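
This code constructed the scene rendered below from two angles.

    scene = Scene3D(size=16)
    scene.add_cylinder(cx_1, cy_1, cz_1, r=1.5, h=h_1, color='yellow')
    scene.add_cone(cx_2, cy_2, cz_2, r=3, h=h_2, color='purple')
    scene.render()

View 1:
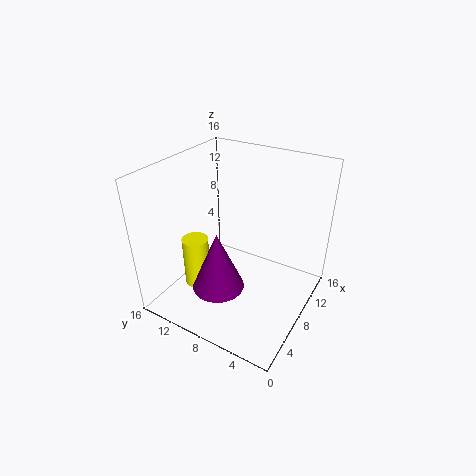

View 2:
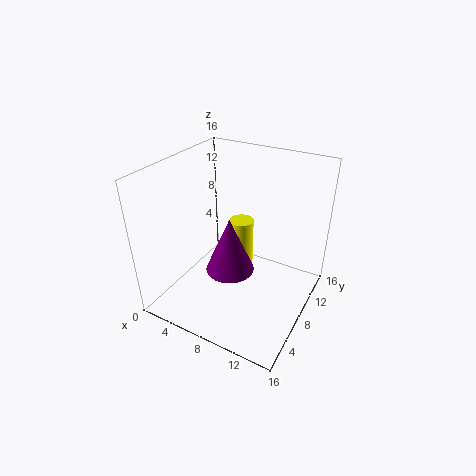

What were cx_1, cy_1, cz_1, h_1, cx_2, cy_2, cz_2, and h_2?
cx_1 = 6; cy_1 = 12.5; cz_1 = 1.5; h_1 = 6; cx_2 = 6; cy_2 = 9.5; cz_2 = 2; h_2 = 7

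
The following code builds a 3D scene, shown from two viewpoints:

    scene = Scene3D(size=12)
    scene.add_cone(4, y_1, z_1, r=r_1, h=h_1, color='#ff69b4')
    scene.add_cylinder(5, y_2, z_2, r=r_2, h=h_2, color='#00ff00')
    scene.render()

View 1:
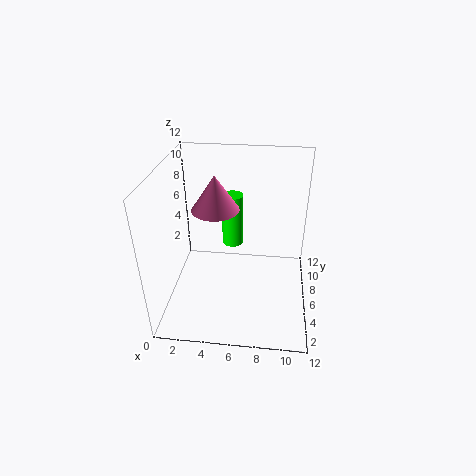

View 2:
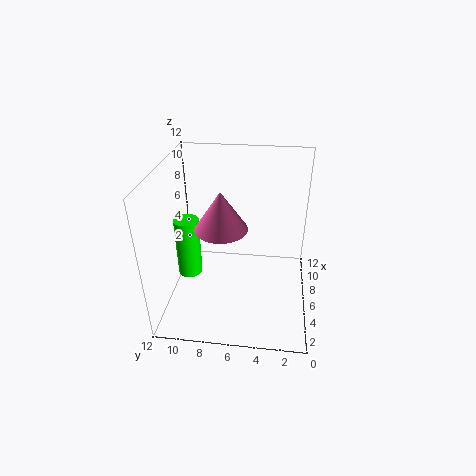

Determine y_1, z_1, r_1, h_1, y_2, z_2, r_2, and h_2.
y_1 = 7, z_1 = 8, r_1 = 2, h_1 = 3, y_2 = 10, z_2 = 3, r_2 = 1, h_2 = 5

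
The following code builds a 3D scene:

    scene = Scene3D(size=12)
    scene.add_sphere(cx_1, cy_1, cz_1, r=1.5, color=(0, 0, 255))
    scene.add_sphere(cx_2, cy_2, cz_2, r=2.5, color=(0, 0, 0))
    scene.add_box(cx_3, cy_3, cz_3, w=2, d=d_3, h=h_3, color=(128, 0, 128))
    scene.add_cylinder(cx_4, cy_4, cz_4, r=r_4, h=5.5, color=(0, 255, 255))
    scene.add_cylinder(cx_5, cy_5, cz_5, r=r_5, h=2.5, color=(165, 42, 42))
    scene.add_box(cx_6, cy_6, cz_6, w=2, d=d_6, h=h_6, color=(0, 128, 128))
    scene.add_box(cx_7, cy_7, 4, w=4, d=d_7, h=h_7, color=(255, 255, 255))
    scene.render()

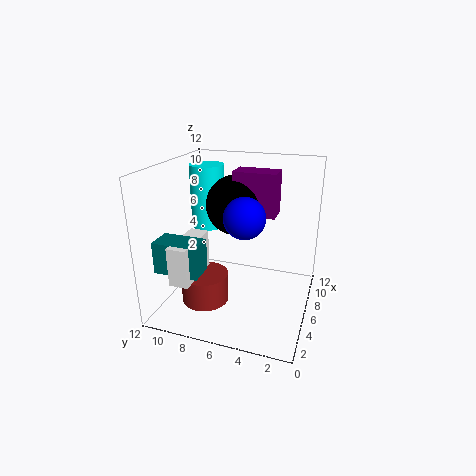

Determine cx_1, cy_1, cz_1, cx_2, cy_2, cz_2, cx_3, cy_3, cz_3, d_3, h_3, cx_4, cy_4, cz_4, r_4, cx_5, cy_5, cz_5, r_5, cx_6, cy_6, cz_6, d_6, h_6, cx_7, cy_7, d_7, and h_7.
cx_1 = 3
cy_1 = 4.5
cz_1 = 9
cx_2 = 7
cy_2 = 6.5
cz_2 = 8.5
cx_3 = 6
cy_3 = 3
cz_3 = 8
d_3 = 3.5
h_3 = 3.5
cx_4 = 8
cy_4 = 9.5
cz_4 = 6
r_4 = 1.5
cx_5 = 4.5
cy_5 = 8.5
cz_5 = 0.5
r_5 = 2
cx_6 = 1
cy_6 = 7.5
cz_6 = 4.5
d_6 = 3.5
h_6 = 2.5
cx_7 = 0.5
cy_7 = 8
d_7 = 1.5
h_7 = 3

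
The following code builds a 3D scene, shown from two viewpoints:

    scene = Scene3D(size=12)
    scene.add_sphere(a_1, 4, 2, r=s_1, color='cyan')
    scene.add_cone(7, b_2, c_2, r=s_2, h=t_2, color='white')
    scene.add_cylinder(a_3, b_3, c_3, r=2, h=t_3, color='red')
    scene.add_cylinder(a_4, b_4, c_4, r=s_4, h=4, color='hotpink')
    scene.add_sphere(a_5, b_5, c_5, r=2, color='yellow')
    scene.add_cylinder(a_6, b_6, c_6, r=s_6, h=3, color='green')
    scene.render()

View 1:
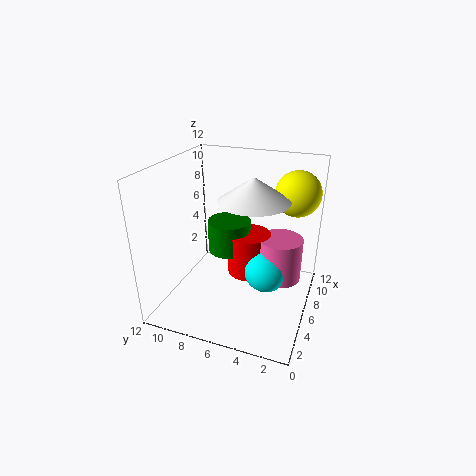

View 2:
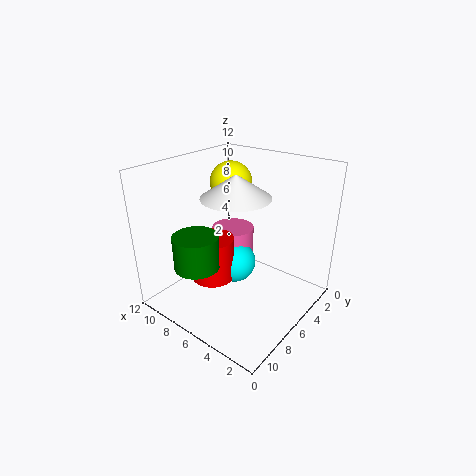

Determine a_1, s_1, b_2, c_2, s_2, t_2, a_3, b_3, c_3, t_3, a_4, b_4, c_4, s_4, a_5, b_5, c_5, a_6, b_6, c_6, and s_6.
a_1 = 8, s_1 = 2, b_2 = 5, c_2 = 9, s_2 = 3, t_2 = 2, a_3 = 9, b_3 = 6, c_3 = 1, t_3 = 4, a_4 = 9, b_4 = 3, c_4 = 1, s_4 = 2, a_5 = 10, b_5 = 2, c_5 = 9, a_6 = 9, b_6 = 8, c_6 = 3, s_6 = 2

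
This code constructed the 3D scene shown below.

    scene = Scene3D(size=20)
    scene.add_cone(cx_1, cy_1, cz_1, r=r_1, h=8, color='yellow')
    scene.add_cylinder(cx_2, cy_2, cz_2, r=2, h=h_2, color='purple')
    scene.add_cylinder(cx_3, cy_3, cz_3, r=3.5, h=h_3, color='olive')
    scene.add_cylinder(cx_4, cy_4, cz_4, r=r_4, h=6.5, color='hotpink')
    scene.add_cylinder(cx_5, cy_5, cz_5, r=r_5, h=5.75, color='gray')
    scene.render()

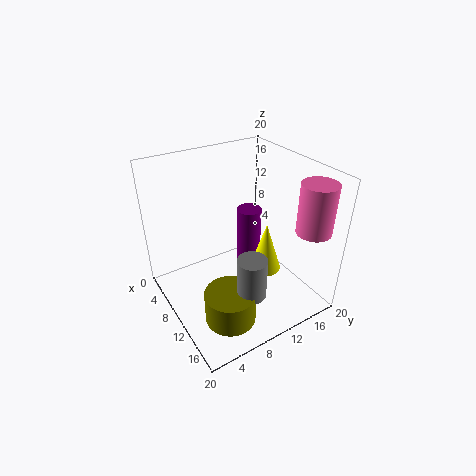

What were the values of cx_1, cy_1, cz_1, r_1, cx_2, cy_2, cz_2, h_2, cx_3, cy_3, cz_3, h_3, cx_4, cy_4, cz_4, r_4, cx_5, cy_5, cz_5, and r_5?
cx_1 = 8.75, cy_1 = 16, cz_1 = 1.5, r_1 = 2.5, cx_2 = 4.25, cy_2 = 15.75, cz_2 = 0.25, h_2 = 10, cx_3 = 14, cy_3 = 6.25, cz_3 = 0.25, h_3 = 4.5, cx_4 = 17.75, cy_4 = 16.25, cz_4 = 13, r_4 = 2.25, cx_5 = 15, cy_5 = 9, cz_5 = 4, r_5 = 2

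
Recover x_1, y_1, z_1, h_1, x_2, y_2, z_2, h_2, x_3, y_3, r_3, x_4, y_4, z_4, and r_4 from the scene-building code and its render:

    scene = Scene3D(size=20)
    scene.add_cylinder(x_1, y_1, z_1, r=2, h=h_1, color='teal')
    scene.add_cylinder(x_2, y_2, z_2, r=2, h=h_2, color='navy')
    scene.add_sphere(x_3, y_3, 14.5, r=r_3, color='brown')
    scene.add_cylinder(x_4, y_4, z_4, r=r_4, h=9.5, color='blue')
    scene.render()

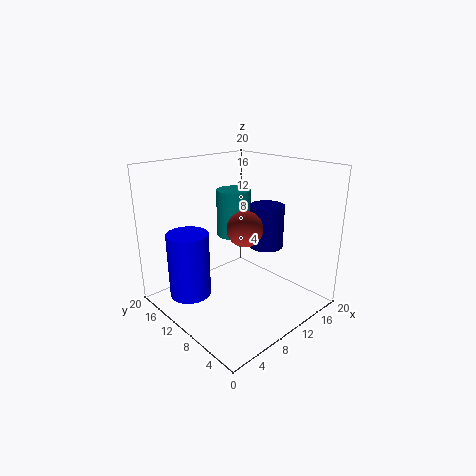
x_1 = 6.5
y_1 = 7
z_1 = 12.5
h_1 = 5.5
x_2 = 8.5
y_2 = 3.5
z_2 = 11.5
h_2 = 5
x_3 = 5
y_3 = 3.5
r_3 = 2
x_4 = 5
y_4 = 15
z_4 = 1
r_4 = 3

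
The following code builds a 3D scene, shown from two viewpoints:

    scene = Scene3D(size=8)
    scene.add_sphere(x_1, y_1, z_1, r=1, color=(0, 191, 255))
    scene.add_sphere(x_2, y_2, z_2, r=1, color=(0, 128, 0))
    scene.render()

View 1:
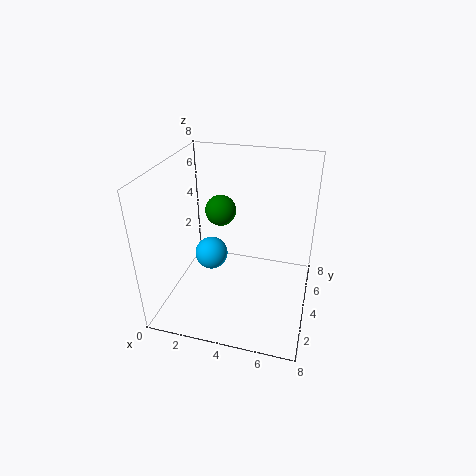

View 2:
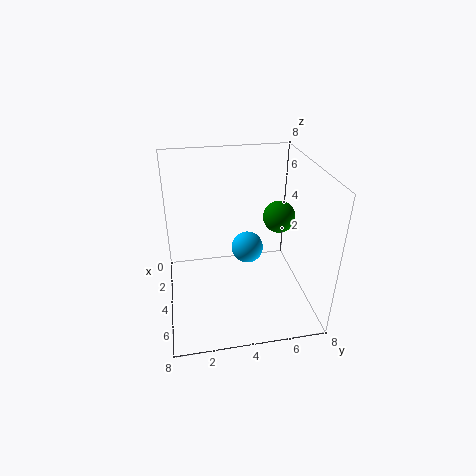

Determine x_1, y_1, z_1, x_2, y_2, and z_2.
x_1 = 2
y_1 = 5
z_1 = 2
x_2 = 2
y_2 = 7
z_2 = 4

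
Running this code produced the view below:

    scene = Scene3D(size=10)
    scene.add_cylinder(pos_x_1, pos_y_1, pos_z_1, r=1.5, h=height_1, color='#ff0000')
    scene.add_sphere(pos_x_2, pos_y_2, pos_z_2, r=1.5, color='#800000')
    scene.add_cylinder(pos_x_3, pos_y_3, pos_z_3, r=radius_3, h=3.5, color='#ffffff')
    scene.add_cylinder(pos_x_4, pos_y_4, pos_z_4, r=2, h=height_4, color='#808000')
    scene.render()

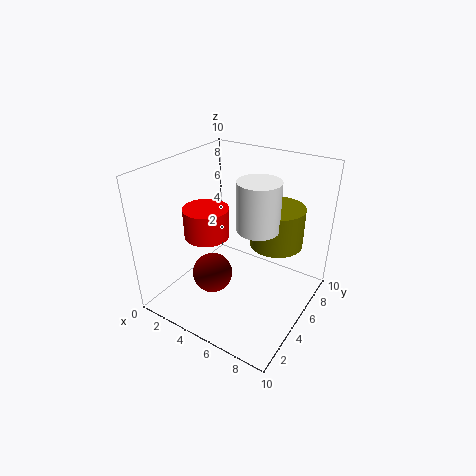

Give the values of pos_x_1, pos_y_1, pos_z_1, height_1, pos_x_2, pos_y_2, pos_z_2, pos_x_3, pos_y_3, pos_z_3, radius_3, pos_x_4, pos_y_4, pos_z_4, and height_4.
pos_x_1 = 3.5, pos_y_1 = 3.5, pos_z_1 = 5.5, height_1 = 2, pos_x_2 = 3, pos_y_2 = 4.5, pos_z_2 = 1.5, pos_x_3 = 6, pos_y_3 = 6, pos_z_3 = 5.5, radius_3 = 1.5, pos_x_4 = 6.5, pos_y_4 = 8, pos_z_4 = 3.5, height_4 = 3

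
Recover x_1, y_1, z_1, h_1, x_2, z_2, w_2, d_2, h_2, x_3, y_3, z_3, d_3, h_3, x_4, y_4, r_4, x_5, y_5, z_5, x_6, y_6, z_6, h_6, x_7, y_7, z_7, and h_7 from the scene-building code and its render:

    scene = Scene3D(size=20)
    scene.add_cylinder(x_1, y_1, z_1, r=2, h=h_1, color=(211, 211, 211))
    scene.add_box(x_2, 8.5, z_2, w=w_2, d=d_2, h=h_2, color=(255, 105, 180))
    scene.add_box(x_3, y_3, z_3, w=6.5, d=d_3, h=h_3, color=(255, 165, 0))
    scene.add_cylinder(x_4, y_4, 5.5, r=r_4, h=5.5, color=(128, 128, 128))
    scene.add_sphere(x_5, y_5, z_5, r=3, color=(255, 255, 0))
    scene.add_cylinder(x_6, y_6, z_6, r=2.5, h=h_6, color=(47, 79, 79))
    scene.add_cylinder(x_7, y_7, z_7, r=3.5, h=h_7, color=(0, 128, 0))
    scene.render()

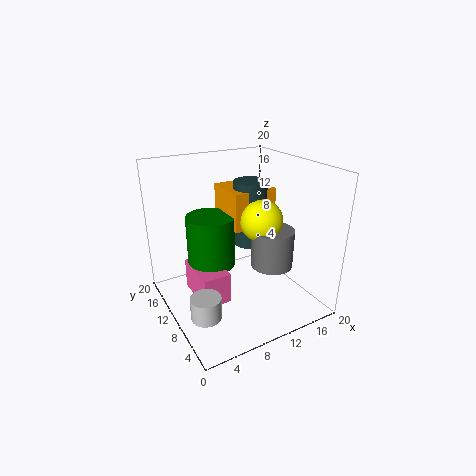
x_1 = 3; y_1 = 6; z_1 = 2; h_1 = 3; x_2 = 4; z_2 = 1; w_2 = 4; d_2 = 7; h_2 = 4.5; x_3 = 10; y_3 = 10.5; z_3 = 10.5; d_3 = 6.5; h_3 = 5.5; x_4 = 14.5; y_4 = 8; r_4 = 3; x_5 = 13.5; y_5 = 9.5; z_5 = 12; x_6 = 13.5; y_6 = 12.5; z_6 = 7.5; h_6 = 9.5; x_7 = 7.5; y_7 = 13.5; z_7 = 5; h_7 = 7.5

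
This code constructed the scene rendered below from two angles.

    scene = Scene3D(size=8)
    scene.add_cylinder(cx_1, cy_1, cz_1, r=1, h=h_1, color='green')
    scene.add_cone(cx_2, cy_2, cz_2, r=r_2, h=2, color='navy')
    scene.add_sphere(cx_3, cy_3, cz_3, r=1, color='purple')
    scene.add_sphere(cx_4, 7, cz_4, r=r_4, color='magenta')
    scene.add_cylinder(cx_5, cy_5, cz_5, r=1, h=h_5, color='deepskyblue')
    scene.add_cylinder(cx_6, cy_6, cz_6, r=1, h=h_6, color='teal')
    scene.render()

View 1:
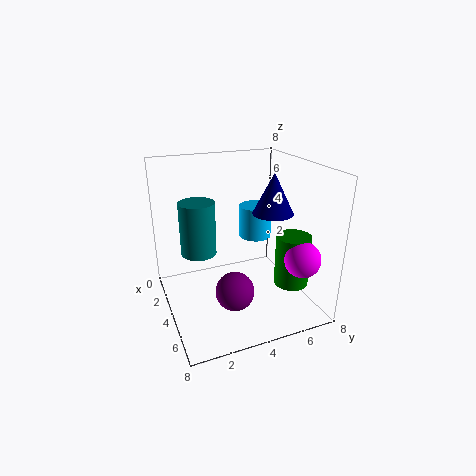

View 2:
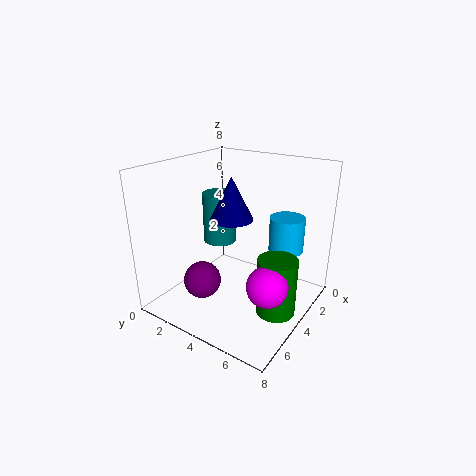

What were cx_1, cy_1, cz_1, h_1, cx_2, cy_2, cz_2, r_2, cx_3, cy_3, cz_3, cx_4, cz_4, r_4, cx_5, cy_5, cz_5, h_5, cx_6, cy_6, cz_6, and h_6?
cx_1 = 5
cy_1 = 7
cz_1 = 1
h_1 = 3
cx_2 = 6
cy_2 = 5
cz_2 = 6
r_2 = 1
cx_3 = 6
cy_3 = 3
cz_3 = 2
cx_4 = 6
cz_4 = 3
r_4 = 1
cx_5 = 2
cy_5 = 6
cz_5 = 3
h_5 = 2
cx_6 = 3
cy_6 = 2
cz_6 = 3
h_6 = 3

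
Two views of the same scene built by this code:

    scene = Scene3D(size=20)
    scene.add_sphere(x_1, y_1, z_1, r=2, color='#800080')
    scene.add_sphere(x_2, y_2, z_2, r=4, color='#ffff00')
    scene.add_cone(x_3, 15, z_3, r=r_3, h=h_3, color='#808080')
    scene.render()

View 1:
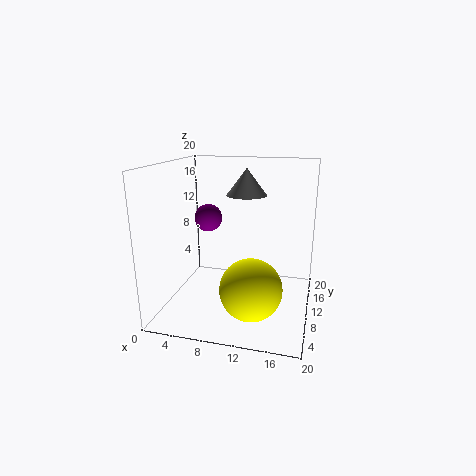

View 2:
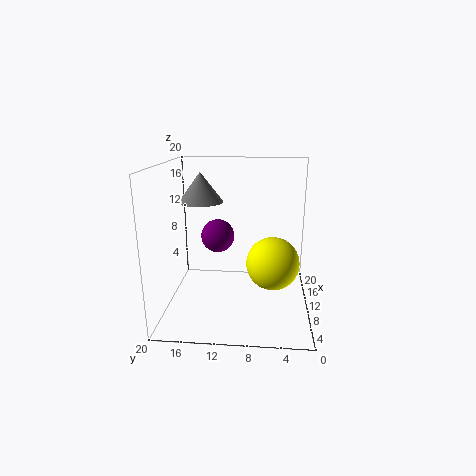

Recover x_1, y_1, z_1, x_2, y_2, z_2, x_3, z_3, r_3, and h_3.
x_1 = 5, y_1 = 12, z_1 = 12, x_2 = 13, y_2 = 5, z_2 = 5, x_3 = 10, z_3 = 15, r_3 = 3, h_3 = 4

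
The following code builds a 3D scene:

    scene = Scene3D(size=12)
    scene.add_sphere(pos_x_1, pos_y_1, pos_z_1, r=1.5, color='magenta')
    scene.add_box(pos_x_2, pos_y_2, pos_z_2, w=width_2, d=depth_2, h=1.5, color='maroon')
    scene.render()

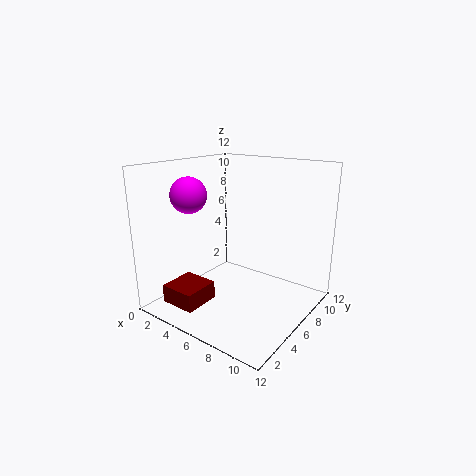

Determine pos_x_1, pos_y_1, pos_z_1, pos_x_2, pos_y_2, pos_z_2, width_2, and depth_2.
pos_x_1 = 2.5, pos_y_1 = 4, pos_z_1 = 9.5, pos_x_2 = 2, pos_y_2 = 1, pos_z_2 = 1, width_2 = 3, depth_2 = 3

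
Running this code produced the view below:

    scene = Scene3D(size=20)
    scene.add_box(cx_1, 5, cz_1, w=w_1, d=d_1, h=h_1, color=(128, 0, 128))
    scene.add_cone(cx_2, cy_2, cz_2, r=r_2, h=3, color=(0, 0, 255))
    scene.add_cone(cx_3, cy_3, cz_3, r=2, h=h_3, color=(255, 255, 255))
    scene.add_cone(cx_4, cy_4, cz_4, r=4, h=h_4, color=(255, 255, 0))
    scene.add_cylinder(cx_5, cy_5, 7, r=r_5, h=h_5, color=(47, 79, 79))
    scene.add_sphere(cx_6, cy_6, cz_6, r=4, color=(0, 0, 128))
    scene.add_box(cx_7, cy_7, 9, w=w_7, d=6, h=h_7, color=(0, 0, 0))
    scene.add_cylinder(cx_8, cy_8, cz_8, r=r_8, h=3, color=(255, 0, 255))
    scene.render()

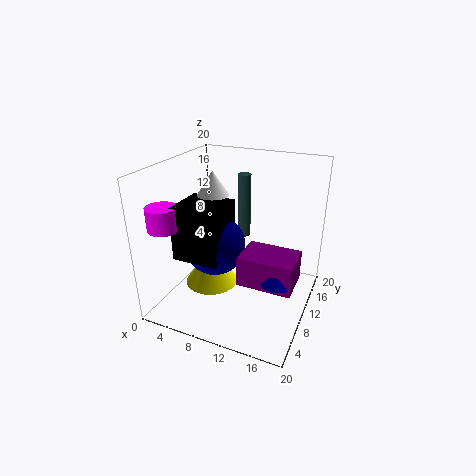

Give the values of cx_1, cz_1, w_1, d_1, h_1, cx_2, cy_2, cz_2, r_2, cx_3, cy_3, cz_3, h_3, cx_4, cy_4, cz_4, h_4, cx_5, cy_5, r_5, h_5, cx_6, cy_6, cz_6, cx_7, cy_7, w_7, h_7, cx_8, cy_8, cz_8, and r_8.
cx_1 = 12, cz_1 = 6, w_1 = 7, d_1 = 5, h_1 = 4, cx_2 = 17, cy_2 = 6, cz_2 = 7, r_2 = 2, cx_3 = 8, cy_3 = 7, cz_3 = 17, h_3 = 3, cx_4 = 5, cy_4 = 11, cz_4 = 1, h_4 = 6, cx_5 = 8, cy_5 = 17, r_5 = 1, h_5 = 10, cx_6 = 8, cy_6 = 7, cz_6 = 10, cx_7 = 4, cy_7 = 3, w_7 = 6, h_7 = 7, cx_8 = 3, cy_8 = 3, cz_8 = 13, r_8 = 2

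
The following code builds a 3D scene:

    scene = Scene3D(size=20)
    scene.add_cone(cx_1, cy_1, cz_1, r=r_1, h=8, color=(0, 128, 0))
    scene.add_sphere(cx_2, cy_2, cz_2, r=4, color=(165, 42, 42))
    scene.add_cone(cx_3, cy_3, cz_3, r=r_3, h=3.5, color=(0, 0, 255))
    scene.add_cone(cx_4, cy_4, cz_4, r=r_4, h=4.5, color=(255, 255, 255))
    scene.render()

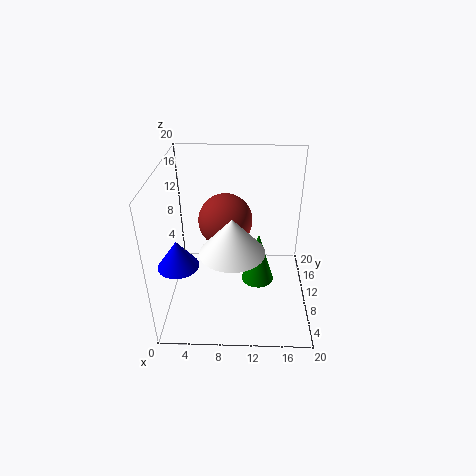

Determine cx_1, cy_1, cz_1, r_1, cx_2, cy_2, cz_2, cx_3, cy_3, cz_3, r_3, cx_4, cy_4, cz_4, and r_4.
cx_1 = 13; cy_1 = 12.5; cz_1 = 1; r_1 = 2.5; cx_2 = 8; cy_2 = 14; cz_2 = 10.5; cx_3 = 3; cy_3 = 3.5; cz_3 = 10; r_3 = 2.5; cx_4 = 9.5; cy_4 = 4.5; cz_4 = 11.5; r_4 = 4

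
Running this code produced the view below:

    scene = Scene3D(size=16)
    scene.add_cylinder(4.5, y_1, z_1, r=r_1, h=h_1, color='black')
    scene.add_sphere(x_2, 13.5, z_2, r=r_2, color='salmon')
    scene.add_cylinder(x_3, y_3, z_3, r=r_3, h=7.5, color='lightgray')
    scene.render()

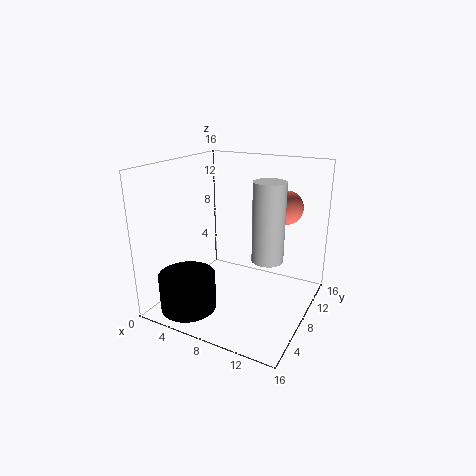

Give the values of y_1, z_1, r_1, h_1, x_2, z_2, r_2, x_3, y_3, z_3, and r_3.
y_1 = 3; z_1 = 1; r_1 = 3; h_1 = 4; x_2 = 11.5; z_2 = 10.5; r_2 = 2; x_3 = 13; y_3 = 4.5; z_3 = 8; r_3 = 1.5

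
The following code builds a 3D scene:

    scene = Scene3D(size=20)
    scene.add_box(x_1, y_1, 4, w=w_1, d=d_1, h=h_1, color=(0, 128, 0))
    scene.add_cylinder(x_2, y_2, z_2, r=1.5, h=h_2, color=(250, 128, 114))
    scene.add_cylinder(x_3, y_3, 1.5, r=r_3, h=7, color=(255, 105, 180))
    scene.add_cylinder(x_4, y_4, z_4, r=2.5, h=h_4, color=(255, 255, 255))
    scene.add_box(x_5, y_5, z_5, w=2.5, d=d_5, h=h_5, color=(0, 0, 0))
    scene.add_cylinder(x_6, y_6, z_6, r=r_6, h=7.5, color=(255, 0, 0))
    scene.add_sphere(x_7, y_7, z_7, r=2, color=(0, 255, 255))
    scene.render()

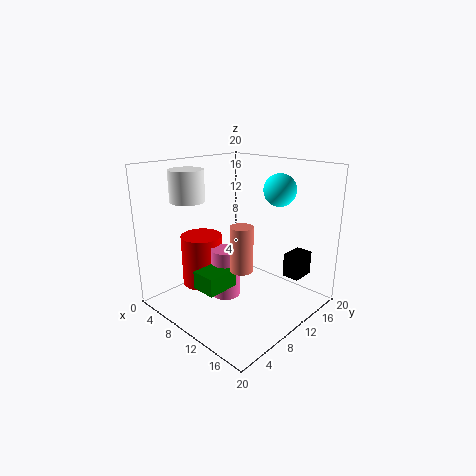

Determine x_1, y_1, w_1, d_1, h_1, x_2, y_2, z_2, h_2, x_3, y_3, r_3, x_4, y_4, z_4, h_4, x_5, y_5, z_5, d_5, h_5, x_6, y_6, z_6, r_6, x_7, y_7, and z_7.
x_1 = 8; y_1 = 3.5; w_1 = 3.5; d_1 = 4.5; h_1 = 2.5; x_2 = 13; y_2 = 7.5; z_2 = 7; h_2 = 6; x_3 = 9; y_3 = 8.5; r_3 = 2; x_4 = 3; y_4 = 7; z_4 = 14.5; h_4 = 4.5; x_5 = 14; y_5 = 15.5; z_5 = 3.5; d_5 = 3.5; h_5 = 3.5; x_6 = 4.5; y_6 = 8; z_6 = 2; r_6 = 3; x_7 = 16; y_7 = 11; z_7 = 17.5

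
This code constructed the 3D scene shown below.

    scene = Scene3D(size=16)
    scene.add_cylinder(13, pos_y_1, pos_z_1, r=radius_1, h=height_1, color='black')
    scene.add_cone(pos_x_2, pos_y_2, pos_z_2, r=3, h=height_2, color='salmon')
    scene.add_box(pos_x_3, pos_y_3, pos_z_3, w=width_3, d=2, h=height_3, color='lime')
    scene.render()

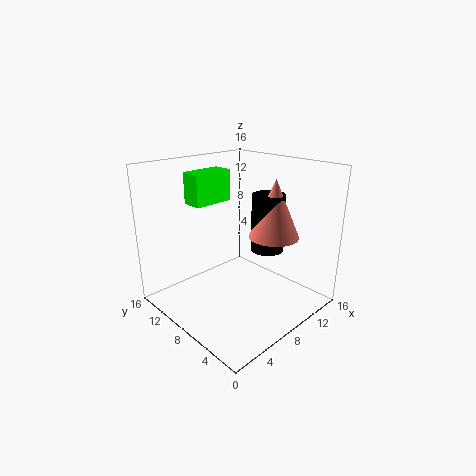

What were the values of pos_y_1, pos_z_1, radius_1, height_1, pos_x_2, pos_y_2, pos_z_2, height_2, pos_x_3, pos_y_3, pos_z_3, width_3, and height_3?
pos_y_1 = 8, pos_z_1 = 5, radius_1 = 2, height_1 = 7, pos_x_2 = 13, pos_y_2 = 7, pos_z_2 = 7, height_2 = 7, pos_x_3 = 2, pos_y_3 = 7, pos_z_3 = 13, width_3 = 4, height_3 = 3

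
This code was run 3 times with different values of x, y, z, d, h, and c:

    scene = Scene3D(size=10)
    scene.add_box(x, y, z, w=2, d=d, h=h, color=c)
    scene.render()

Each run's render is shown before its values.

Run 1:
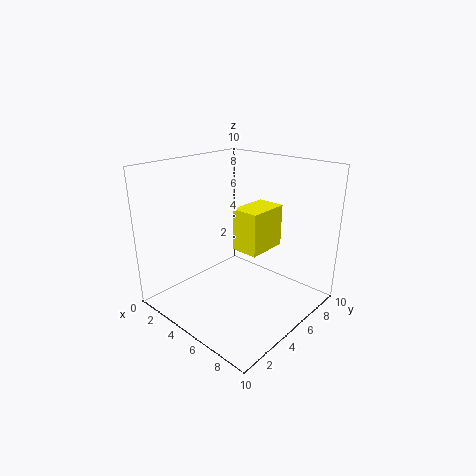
x = 4.5
y = 5
z = 4
d = 3
h = 3
c = 'yellow'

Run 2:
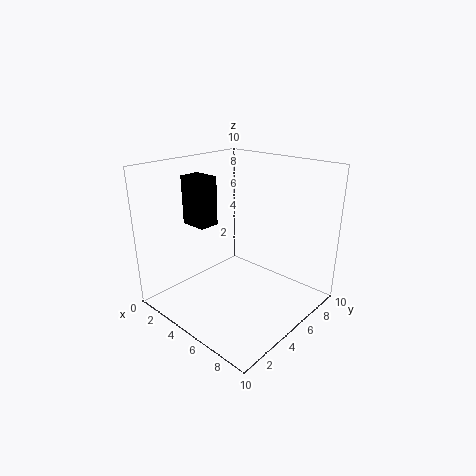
x = 1
y = 3.5
z = 5.5
d = 1.5
h = 3.5
c = 'black'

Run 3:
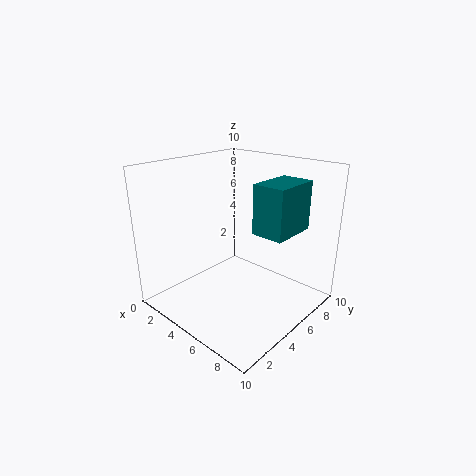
x = 7.5
y = 3.5
z = 6.5
d = 3
h = 3
c = 'teal'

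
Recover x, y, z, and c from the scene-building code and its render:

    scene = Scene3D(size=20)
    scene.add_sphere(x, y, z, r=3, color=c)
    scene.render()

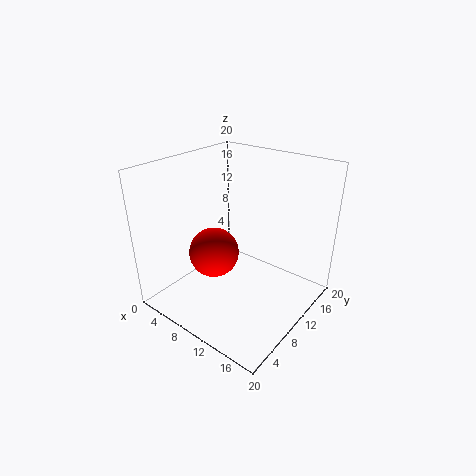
x = 11; y = 4; z = 11; c = 'red'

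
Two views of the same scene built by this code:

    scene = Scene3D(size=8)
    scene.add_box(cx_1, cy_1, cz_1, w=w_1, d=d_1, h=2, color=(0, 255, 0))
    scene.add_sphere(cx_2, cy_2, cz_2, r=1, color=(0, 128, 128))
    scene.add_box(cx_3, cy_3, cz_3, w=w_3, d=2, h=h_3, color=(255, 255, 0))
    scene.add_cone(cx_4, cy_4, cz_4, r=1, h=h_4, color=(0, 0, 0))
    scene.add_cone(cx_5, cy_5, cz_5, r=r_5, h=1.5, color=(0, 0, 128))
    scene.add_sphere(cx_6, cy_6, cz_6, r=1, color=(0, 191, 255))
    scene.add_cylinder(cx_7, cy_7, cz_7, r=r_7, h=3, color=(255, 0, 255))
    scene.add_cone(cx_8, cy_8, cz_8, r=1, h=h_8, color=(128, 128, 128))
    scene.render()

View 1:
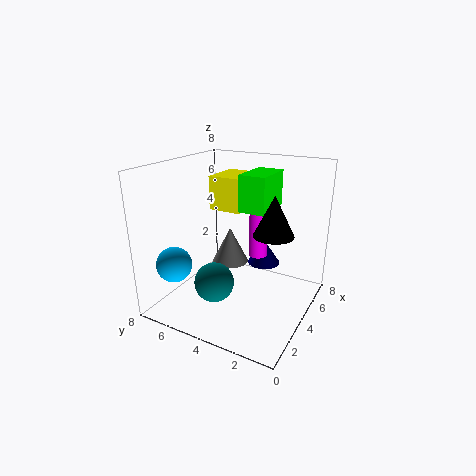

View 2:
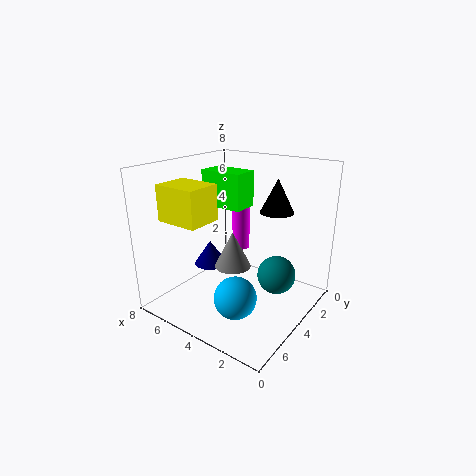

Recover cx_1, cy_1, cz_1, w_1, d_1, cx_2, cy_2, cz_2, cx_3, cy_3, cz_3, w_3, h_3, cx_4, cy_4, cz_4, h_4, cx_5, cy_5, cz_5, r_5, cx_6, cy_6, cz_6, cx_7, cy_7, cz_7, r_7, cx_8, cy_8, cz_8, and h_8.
cx_1 = 4, cy_1 = 2.5, cz_1 = 5.5, w_1 = 2.5, d_1 = 1.5, cx_2 = 1.5, cy_2 = 4, cz_2 = 2.5, cx_3 = 5, cy_3 = 4.5, cz_3 = 5, w_3 = 2.5, h_3 = 2, cx_4 = 3, cy_4 = 1.5, cz_4 = 5, h_4 = 2, cx_5 = 6.5, cy_5 = 3.5, cz_5 = 1.5, r_5 = 1, cx_6 = 2, cy_6 = 7, cz_6 = 2.5, cx_7 = 4.5, cy_7 = 3, cz_7 = 3, r_7 = 0.5, cx_8 = 4, cy_8 = 4.5, cz_8 = 2.5, h_8 = 2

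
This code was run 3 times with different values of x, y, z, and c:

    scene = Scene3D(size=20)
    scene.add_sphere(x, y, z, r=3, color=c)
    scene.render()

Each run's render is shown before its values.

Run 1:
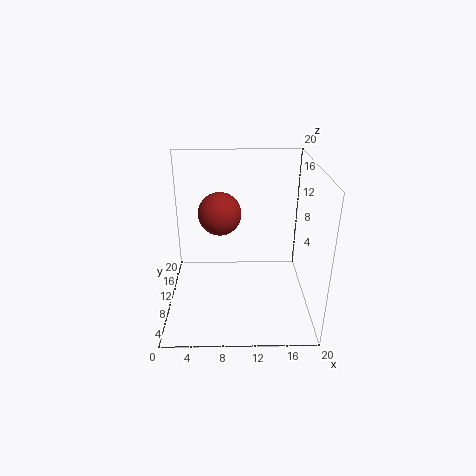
x = 7.5, y = 11.5, z = 13, c = 'brown'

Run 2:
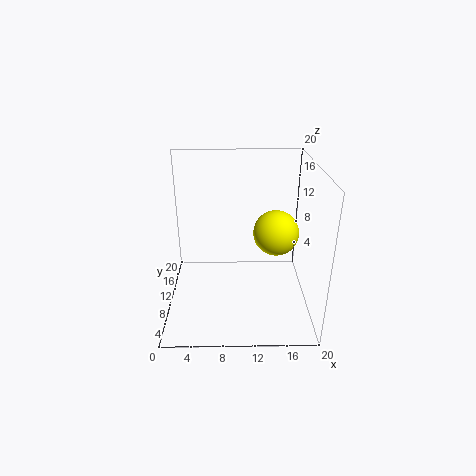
x = 15, y = 8.5, z = 11.5, c = 'yellow'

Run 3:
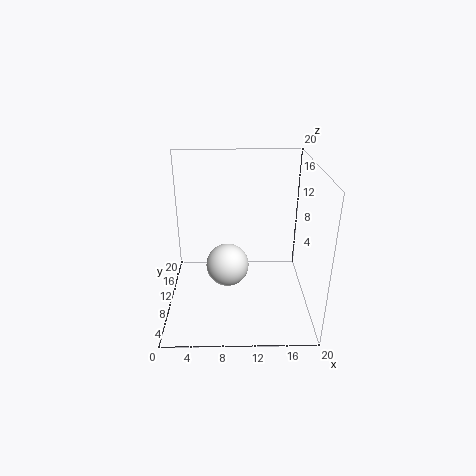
x = 8.5, y = 9.5, z = 6, c = 'white'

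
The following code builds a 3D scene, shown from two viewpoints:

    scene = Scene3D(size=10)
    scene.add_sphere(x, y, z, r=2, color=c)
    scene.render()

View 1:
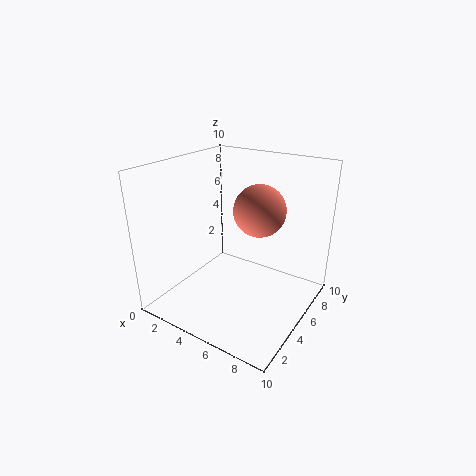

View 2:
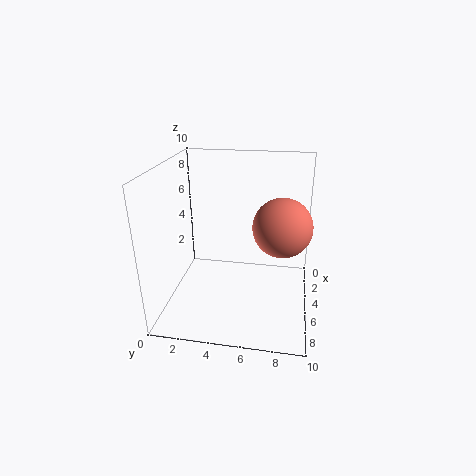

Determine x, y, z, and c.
x = 5
y = 8
z = 6
c = 'salmon'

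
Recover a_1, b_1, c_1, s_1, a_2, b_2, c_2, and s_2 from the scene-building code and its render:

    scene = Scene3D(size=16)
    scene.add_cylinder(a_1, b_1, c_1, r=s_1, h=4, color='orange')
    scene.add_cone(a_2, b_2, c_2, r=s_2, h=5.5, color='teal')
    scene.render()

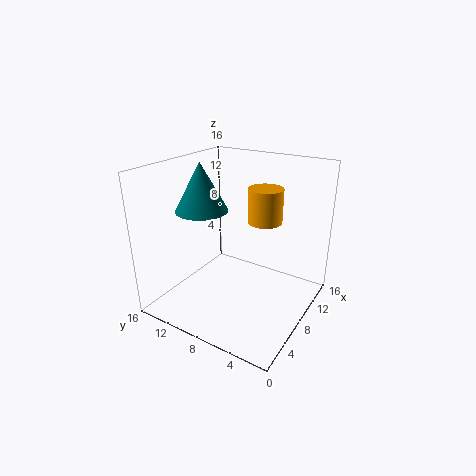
a_1 = 11.5; b_1 = 6.5; c_1 = 9; s_1 = 2; a_2 = 7.5; b_2 = 12.5; c_2 = 10.5; s_2 = 3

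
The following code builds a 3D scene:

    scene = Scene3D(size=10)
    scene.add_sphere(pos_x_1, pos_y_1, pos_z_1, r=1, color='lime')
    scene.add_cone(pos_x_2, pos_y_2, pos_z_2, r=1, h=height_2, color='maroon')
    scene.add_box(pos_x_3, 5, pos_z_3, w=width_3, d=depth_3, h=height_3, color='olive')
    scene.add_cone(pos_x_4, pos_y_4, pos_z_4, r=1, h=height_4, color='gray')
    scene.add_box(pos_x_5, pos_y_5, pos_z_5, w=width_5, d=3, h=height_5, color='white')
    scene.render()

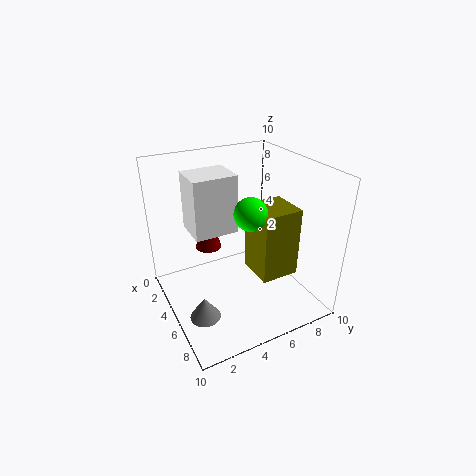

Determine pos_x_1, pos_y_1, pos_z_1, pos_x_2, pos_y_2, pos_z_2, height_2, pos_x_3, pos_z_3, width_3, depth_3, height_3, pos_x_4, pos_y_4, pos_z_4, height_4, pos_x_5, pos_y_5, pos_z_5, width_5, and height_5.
pos_x_1 = 7.5
pos_y_1 = 4.5
pos_z_1 = 8
pos_x_2 = 2
pos_y_2 = 4
pos_z_2 = 3
height_2 = 3
pos_x_3 = 6
pos_z_3 = 3.5
width_3 = 2.5
depth_3 = 2.5
height_3 = 4.5
pos_x_4 = 7
pos_y_4 = 1.5
pos_z_4 = 1
height_4 = 1.5
pos_x_5 = 2.5
pos_y_5 = 2
pos_z_5 = 5.5
width_5 = 2.5
height_5 = 4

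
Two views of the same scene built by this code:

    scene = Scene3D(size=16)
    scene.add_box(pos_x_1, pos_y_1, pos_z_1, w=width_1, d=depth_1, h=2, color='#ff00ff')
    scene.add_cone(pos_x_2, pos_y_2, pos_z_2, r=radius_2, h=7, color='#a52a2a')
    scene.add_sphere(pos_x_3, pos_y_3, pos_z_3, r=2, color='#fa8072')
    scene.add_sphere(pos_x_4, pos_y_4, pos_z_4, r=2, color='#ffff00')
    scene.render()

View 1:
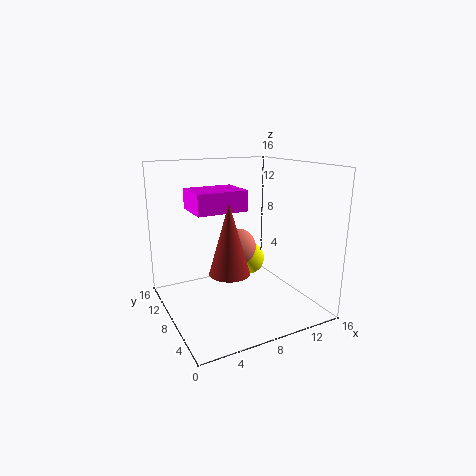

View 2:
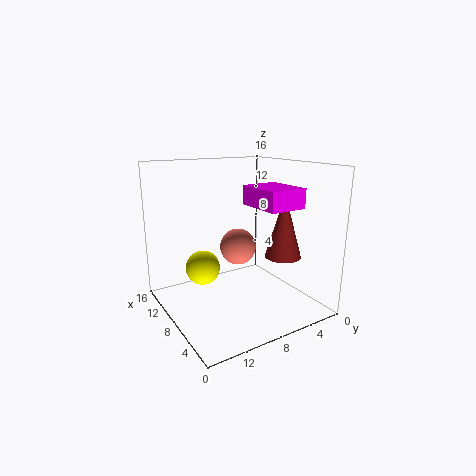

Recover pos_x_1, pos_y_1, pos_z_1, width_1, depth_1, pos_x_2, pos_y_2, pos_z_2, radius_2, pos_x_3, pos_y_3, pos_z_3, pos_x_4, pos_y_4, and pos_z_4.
pos_x_1 = 2
pos_y_1 = 4
pos_z_1 = 12
width_1 = 5
depth_1 = 4
pos_x_2 = 5
pos_y_2 = 4
pos_z_2 = 6
radius_2 = 2
pos_x_3 = 8
pos_y_3 = 8
pos_z_3 = 7
pos_x_4 = 11
pos_y_4 = 11
pos_z_4 = 4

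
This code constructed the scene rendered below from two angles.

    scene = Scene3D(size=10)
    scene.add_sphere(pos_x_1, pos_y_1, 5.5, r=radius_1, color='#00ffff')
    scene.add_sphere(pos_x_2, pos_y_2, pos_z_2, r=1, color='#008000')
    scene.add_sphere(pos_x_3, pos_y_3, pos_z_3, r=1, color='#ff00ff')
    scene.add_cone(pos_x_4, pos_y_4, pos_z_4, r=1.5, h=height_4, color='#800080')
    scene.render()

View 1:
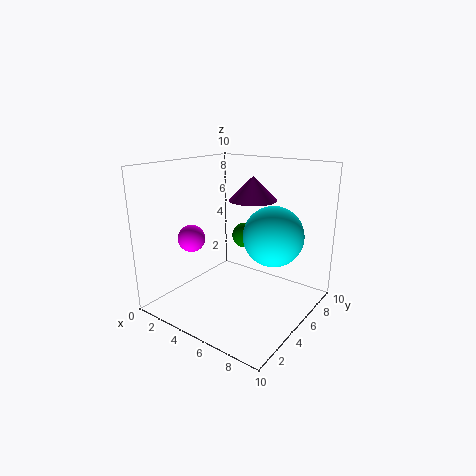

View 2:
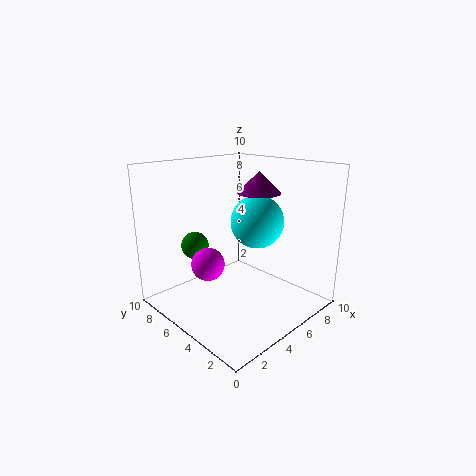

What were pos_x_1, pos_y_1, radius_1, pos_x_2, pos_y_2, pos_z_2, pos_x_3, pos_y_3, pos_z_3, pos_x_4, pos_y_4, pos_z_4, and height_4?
pos_x_1 = 7.5; pos_y_1 = 5.5; radius_1 = 2; pos_x_2 = 3.5; pos_y_2 = 8; pos_z_2 = 4; pos_x_3 = 1.5; pos_y_3 = 4; pos_z_3 = 4.5; pos_x_4 = 6.5; pos_y_4 = 4.5; pos_z_4 = 8; height_4 = 1.5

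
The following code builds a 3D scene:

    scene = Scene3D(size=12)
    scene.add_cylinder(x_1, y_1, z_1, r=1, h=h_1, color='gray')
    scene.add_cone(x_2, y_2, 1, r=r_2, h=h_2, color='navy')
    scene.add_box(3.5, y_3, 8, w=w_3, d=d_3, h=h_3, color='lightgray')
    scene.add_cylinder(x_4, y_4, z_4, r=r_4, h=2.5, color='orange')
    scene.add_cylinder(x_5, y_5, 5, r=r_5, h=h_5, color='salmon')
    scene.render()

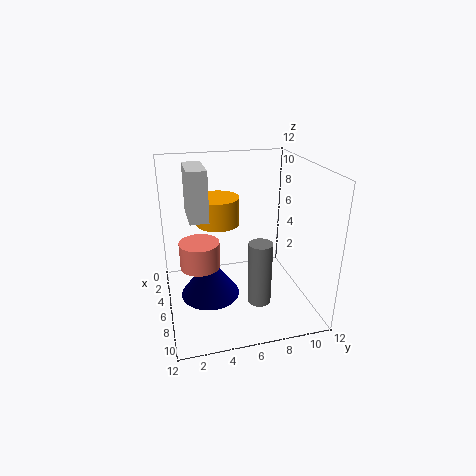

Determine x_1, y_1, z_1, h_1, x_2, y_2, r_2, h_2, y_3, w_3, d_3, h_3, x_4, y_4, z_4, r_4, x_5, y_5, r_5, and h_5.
x_1 = 7.5; y_1 = 7.5; z_1 = 0.5; h_1 = 5.5; x_2 = 6; y_2 = 3.5; r_2 = 2.5; h_2 = 3.5; y_3 = 2; w_3 = 3.5; d_3 = 1.5; h_3 = 4; x_4 = 2.5; y_4 = 5; z_4 = 6; r_4 = 2; x_5 = 8; y_5 = 2.5; r_5 = 1.5; h_5 = 2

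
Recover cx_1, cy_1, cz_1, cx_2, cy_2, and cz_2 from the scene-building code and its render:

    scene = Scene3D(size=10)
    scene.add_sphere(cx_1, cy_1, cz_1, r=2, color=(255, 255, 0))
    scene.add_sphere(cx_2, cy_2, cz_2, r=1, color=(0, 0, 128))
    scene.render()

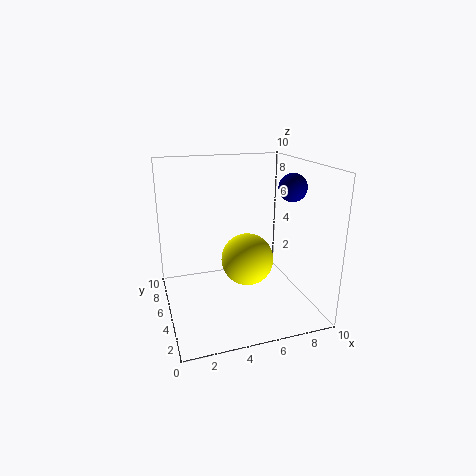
cx_1 = 6.25; cy_1 = 6.5; cz_1 = 2.5; cx_2 = 9; cy_2 = 5; cz_2 = 8.25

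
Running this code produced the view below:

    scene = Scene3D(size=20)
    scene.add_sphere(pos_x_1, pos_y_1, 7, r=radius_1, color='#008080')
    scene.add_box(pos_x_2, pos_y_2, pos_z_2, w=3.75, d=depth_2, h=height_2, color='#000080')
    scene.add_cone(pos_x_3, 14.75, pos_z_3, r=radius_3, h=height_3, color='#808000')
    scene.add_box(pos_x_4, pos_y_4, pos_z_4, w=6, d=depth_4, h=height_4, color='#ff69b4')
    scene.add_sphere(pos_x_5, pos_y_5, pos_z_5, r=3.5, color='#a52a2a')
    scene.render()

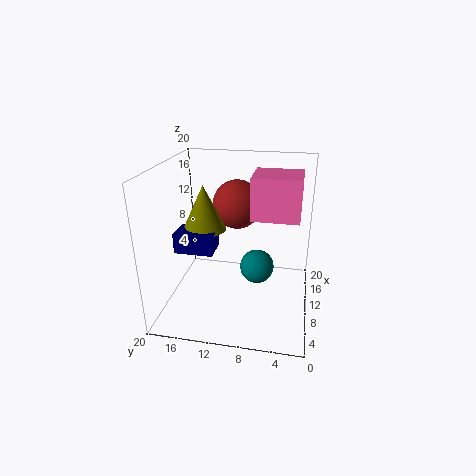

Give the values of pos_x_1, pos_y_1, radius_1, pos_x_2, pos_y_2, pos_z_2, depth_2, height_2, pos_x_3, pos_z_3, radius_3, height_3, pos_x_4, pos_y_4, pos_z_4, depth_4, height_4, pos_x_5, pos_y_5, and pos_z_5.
pos_x_1 = 8; pos_y_1 = 7; radius_1 = 2.25; pos_x_2 = 6.25; pos_y_2 = 12.75; pos_z_2 = 8.75; depth_2 = 5.25; height_2 = 2.75; pos_x_3 = 10; pos_z_3 = 11; radius_3 = 3; height_3 = 6.25; pos_x_4 = 9; pos_y_4 = 1.75; pos_z_4 = 13; depth_4 = 6.5; height_4 = 5.75; pos_x_5 = 13.25; pos_y_5 = 10.75; pos_z_5 = 13.75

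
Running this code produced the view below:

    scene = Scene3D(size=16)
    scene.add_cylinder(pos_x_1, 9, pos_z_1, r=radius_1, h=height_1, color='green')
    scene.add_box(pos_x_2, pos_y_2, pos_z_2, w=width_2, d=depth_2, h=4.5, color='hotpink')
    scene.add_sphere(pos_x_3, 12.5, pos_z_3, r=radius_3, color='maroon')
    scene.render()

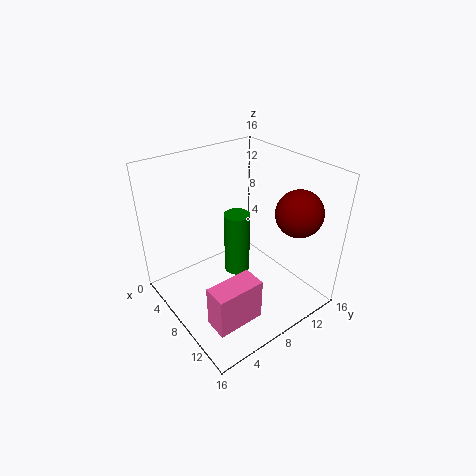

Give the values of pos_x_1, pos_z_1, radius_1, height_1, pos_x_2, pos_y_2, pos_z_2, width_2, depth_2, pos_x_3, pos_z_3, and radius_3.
pos_x_1 = 6.5, pos_z_1 = 2.5, radius_1 = 1.5, height_1 = 7.5, pos_x_2 = 11.5, pos_y_2 = 1.5, pos_z_2 = 2, width_2 = 2.5, depth_2 = 5, pos_x_3 = 12.5, pos_z_3 = 11.5, radius_3 = 2.5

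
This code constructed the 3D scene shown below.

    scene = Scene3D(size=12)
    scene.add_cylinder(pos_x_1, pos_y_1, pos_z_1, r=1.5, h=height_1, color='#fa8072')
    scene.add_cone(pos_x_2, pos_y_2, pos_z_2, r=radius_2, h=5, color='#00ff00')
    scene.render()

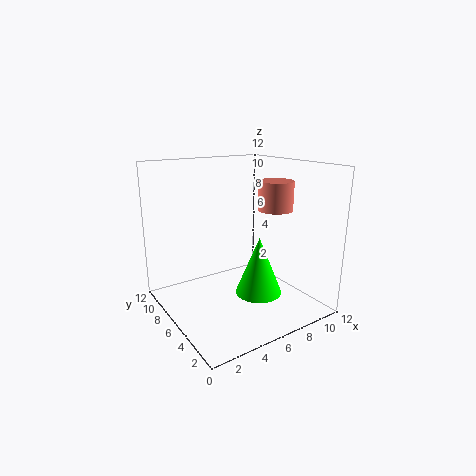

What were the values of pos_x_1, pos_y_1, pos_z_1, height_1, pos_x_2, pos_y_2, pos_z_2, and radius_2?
pos_x_1 = 9.5, pos_y_1 = 5.5, pos_z_1 = 8, height_1 = 2.5, pos_x_2 = 7.5, pos_y_2 = 5, pos_z_2 = 1, radius_2 = 2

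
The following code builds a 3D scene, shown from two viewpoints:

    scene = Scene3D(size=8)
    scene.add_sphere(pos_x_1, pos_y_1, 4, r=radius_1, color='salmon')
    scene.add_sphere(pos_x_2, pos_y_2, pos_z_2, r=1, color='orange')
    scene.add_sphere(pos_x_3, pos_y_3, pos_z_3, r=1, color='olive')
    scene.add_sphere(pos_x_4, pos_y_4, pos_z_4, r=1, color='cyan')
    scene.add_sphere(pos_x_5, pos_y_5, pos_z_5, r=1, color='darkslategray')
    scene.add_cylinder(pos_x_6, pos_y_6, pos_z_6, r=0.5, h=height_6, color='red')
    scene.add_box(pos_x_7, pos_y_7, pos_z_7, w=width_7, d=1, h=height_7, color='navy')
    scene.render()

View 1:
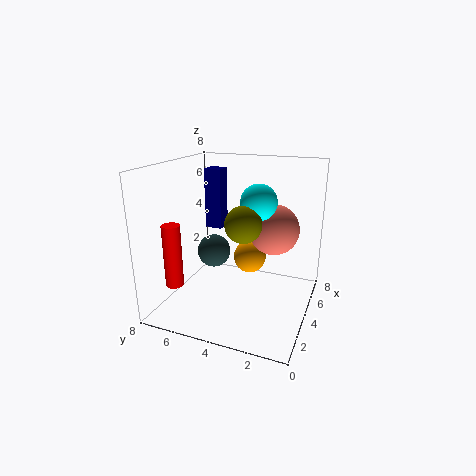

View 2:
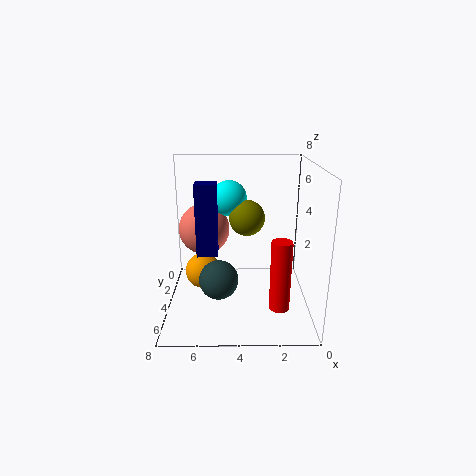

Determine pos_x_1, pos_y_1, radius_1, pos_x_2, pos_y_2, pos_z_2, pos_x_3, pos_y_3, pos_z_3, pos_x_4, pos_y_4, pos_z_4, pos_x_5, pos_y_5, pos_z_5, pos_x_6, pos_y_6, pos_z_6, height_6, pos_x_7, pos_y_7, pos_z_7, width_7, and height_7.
pos_x_1 = 6
pos_y_1 = 2.5
radius_1 = 1.5
pos_x_2 = 6
pos_y_2 = 4
pos_z_2 = 2
pos_x_3 = 3.5
pos_y_3 = 3.5
pos_z_3 = 5
pos_x_4 = 4.5
pos_y_4 = 3
pos_z_4 = 6
pos_x_5 = 5
pos_y_5 = 6
pos_z_5 = 2.5
pos_x_6 = 2
pos_y_6 = 7
pos_z_6 = 1.5
height_6 = 3.5
pos_x_7 = 5
pos_y_7 = 5.5
pos_z_7 = 4
width_7 = 1
height_7 = 3.5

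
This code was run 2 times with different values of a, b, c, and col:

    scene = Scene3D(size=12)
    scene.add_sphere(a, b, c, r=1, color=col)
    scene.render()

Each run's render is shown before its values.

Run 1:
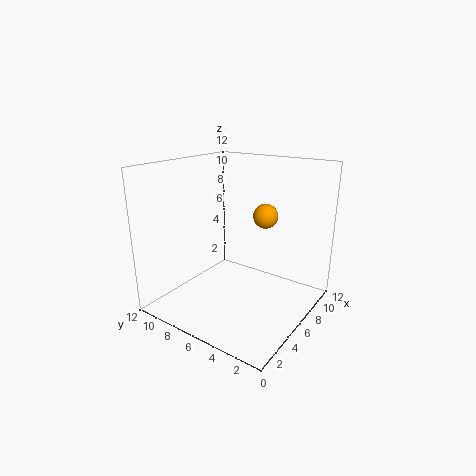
a = 7; b = 4; c = 8; col = 'orange'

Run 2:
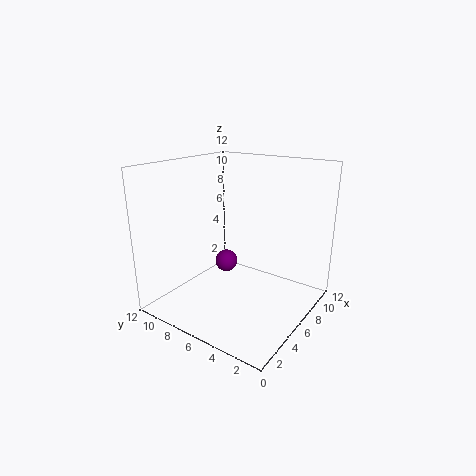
a = 7; b = 8; c = 3; col = 'purple'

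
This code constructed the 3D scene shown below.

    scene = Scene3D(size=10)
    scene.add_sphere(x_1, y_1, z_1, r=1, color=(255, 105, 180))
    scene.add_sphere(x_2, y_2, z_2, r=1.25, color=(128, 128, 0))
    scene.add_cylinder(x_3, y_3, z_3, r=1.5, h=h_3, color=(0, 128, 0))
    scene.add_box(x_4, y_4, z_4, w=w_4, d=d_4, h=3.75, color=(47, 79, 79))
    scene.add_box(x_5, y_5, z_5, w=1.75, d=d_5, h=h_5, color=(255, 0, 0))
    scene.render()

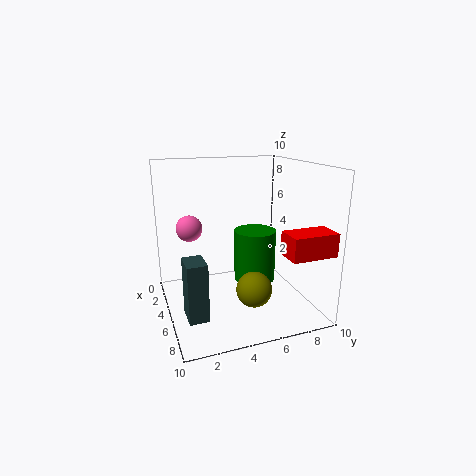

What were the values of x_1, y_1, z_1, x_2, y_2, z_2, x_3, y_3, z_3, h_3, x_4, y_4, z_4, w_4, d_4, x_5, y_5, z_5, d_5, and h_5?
x_1 = 1.75, y_1 = 2.25, z_1 = 5, x_2 = 6.25, y_2 = 5.75, z_2 = 1.5, x_3 = 4.5, y_3 = 6.5, z_3 = 1.5, h_3 = 3.75, x_4 = 6.5, y_4 = 0.75, z_4 = 1, w_4 = 1.75, d_4 = 1.25, x_5 = 8, y_5 = 6.75, z_5 = 4.75, d_5 = 3, h_5 = 1.5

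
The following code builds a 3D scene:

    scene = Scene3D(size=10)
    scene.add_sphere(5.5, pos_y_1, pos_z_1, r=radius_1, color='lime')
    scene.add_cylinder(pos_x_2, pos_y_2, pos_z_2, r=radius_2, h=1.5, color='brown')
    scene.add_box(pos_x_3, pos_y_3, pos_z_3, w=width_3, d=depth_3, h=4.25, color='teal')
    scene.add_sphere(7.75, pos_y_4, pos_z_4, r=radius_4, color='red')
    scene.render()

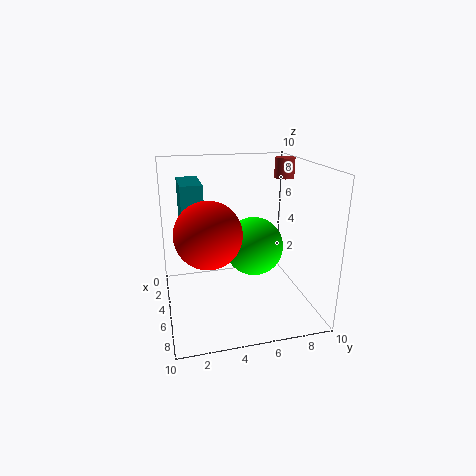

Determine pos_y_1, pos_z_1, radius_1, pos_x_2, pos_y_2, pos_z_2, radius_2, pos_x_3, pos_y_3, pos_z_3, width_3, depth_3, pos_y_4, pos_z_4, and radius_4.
pos_y_1 = 6, pos_z_1 = 4.5, radius_1 = 2, pos_x_2 = 2.5, pos_y_2 = 9.25, pos_z_2 = 8.5, radius_2 = 0.75, pos_x_3 = 1.5, pos_y_3 = 1.25, pos_z_3 = 4.5, width_3 = 3.25, depth_3 = 1.5, pos_y_4 = 2.5, pos_z_4 = 6.5, radius_4 = 2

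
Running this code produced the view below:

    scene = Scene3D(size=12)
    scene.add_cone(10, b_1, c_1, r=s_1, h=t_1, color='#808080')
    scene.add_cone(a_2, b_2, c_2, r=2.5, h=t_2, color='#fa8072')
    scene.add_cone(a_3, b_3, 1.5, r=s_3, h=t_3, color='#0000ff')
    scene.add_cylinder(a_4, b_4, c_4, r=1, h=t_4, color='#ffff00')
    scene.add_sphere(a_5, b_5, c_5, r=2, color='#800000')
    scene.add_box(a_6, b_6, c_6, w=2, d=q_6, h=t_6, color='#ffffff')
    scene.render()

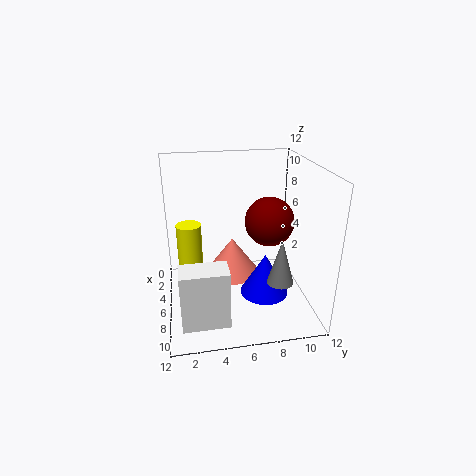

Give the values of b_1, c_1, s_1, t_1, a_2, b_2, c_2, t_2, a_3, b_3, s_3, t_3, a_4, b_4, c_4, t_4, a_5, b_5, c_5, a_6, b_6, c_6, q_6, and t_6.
b_1 = 8.5, c_1 = 4, s_1 = 1, t_1 = 3.5, a_2 = 3, b_2 = 6, c_2 = 1, t_2 = 3.5, a_3 = 7.5, b_3 = 8, s_3 = 2, t_3 = 3.5, a_4 = 6, b_4 = 2, c_4 = 2.5, t_4 = 5, a_5 = 6.5, b_5 = 8.5, c_5 = 7.5, a_6 = 9.5, b_6 = 1, c_6 = 1.5, q_6 = 3.5, t_6 = 4.5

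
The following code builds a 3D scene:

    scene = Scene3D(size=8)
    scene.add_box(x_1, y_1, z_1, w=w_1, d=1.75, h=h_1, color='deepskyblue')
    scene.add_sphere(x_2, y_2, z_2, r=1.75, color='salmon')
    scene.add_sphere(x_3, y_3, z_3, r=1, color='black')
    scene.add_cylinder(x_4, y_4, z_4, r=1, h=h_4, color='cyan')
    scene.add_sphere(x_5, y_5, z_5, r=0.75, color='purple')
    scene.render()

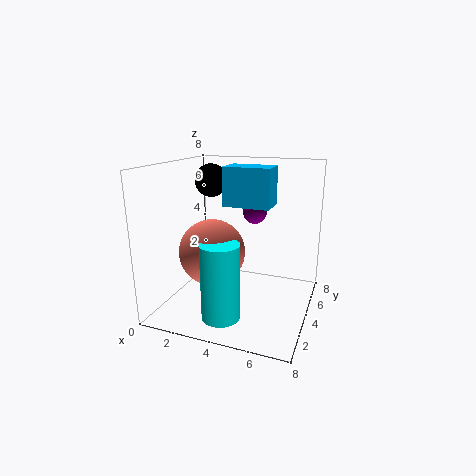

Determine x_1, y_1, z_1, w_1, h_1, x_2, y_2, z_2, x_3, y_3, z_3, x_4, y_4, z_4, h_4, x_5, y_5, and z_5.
x_1 = 2.75
y_1 = 4.75
z_1 = 5.5
w_1 = 2.75
h_1 = 2.25
x_2 = 3
y_2 = 2.75
z_2 = 3.5
x_3 = 1.5
y_3 = 6
z_3 = 6.75
x_4 = 4
y_4 = 1.5
z_4 = 0.5
h_4 = 4
x_5 = 4
y_5 = 7
z_5 = 4.75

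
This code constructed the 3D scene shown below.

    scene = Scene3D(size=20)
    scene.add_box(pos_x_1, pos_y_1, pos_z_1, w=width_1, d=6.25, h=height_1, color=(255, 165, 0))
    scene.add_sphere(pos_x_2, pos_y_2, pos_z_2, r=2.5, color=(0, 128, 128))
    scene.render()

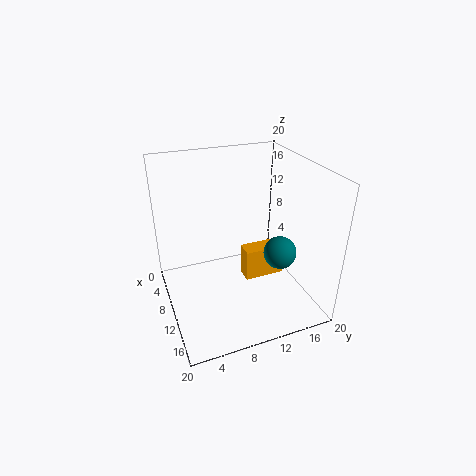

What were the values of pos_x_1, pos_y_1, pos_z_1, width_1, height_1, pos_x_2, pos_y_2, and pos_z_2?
pos_x_1 = 5.5, pos_y_1 = 12.25, pos_z_1 = 0.75, width_1 = 2.75, height_1 = 5, pos_x_2 = 9.75, pos_y_2 = 17, pos_z_2 = 5.75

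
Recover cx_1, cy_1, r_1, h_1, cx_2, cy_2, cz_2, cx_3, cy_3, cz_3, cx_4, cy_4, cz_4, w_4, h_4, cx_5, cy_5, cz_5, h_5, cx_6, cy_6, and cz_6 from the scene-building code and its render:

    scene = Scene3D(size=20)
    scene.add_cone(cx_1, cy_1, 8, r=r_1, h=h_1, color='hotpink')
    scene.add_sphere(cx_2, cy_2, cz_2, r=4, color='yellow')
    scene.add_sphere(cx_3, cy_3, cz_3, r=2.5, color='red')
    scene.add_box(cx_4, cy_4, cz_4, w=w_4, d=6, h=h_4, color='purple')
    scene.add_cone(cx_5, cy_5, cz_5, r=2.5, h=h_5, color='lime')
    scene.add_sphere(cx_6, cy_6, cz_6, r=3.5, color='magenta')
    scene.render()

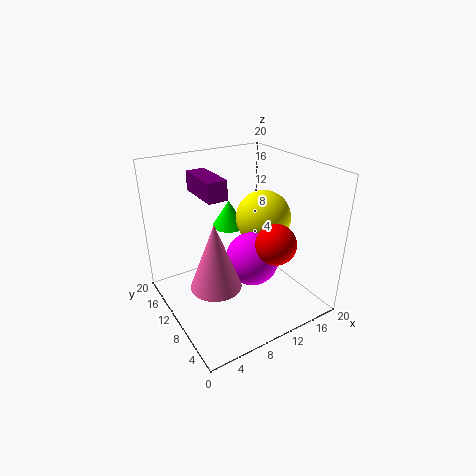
cx_1 = 3.5, cy_1 = 4.5, r_1 = 3, h_1 = 8, cx_2 = 15, cy_2 = 11, cz_2 = 11.5, cx_3 = 11, cy_3 = 3, cz_3 = 12, cx_4 = 4.5, cy_4 = 7.5, cz_4 = 17, w_4 = 2.5, h_4 = 2.5, cx_5 = 11.5, cy_5 = 15, cz_5 = 9.5, h_5 = 4, cx_6 = 10, cy_6 = 6.5, cz_6 = 8.5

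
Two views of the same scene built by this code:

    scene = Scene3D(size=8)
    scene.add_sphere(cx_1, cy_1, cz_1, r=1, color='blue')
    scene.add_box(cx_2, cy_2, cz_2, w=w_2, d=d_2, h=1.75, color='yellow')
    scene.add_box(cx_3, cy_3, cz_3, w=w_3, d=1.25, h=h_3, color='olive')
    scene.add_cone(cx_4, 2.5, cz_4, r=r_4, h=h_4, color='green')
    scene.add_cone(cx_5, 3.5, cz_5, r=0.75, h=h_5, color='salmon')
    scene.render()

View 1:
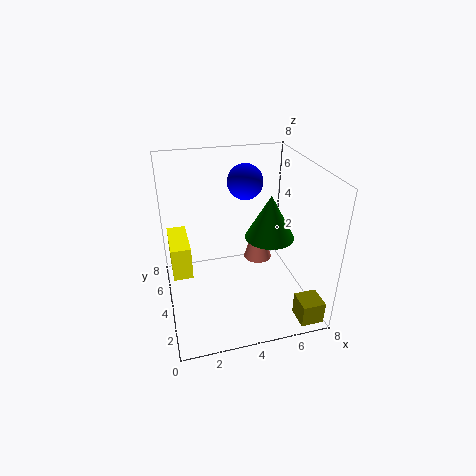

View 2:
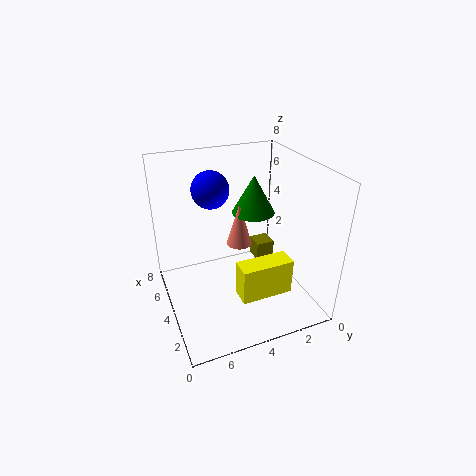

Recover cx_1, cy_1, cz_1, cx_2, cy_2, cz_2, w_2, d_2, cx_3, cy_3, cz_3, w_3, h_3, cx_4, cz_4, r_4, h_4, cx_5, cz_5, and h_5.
cx_1 = 4.75
cy_1 = 5.25
cz_1 = 6.75
cx_2 = 0.25
cy_2 = 2.75
cz_2 = 2.75
w_2 = 1
d_2 = 2.5
cx_3 = 6.5
cy_3 = 0.25
cz_3 = 0.25
w_3 = 1.25
h_3 = 1.25
cx_4 = 5.25
cz_4 = 4.75
r_4 = 1.25
h_4 = 2.25
cx_5 = 5
cz_5 = 3
h_5 = 2.5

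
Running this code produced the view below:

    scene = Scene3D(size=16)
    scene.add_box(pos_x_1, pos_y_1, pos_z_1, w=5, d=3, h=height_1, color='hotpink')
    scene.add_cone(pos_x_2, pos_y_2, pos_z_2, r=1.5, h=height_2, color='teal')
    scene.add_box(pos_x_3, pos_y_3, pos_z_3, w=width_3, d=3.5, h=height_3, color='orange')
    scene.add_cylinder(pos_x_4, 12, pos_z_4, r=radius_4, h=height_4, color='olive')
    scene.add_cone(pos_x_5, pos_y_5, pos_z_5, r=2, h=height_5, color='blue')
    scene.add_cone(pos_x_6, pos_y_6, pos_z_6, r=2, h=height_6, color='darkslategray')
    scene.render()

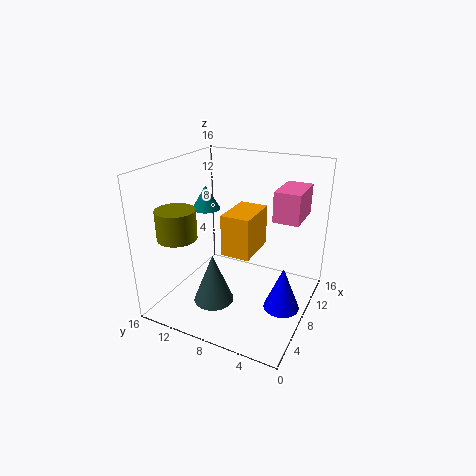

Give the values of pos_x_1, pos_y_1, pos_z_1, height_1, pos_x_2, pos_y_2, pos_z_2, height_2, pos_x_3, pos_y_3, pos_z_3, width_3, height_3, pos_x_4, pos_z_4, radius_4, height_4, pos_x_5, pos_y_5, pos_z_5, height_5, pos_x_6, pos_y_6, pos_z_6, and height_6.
pos_x_1 = 10.5
pos_y_1 = 2
pos_z_1 = 9.5
height_1 = 3.5
pos_x_2 = 6.5
pos_y_2 = 11
pos_z_2 = 11.5
height_2 = 2.5
pos_x_3 = 8.5
pos_y_3 = 7
pos_z_3 = 5
width_3 = 5.5
height_3 = 5
pos_x_4 = 2.5
pos_z_4 = 9.5
radius_4 = 2
height_4 = 3
pos_x_5 = 8
pos_y_5 = 2.5
pos_z_5 = 0.5
height_5 = 5
pos_x_6 = 2.5
pos_y_6 = 8
pos_z_6 = 3.5
height_6 = 5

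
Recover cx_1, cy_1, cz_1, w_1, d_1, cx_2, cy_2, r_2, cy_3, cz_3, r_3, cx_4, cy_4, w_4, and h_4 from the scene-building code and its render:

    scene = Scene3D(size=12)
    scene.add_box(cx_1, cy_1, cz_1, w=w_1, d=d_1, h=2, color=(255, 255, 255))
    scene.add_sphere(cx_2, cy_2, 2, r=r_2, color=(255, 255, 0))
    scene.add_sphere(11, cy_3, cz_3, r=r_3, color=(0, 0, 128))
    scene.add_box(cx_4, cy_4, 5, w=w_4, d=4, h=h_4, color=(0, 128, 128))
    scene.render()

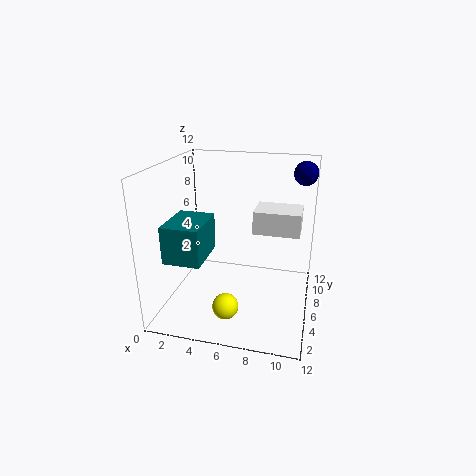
cx_1 = 7; cy_1 = 7; cz_1 = 6; w_1 = 4; d_1 = 3; cx_2 = 6; cy_2 = 2; r_2 = 1; cy_3 = 9; cz_3 = 11; r_3 = 1; cx_4 = 1; cy_4 = 2; w_4 = 3; h_4 = 3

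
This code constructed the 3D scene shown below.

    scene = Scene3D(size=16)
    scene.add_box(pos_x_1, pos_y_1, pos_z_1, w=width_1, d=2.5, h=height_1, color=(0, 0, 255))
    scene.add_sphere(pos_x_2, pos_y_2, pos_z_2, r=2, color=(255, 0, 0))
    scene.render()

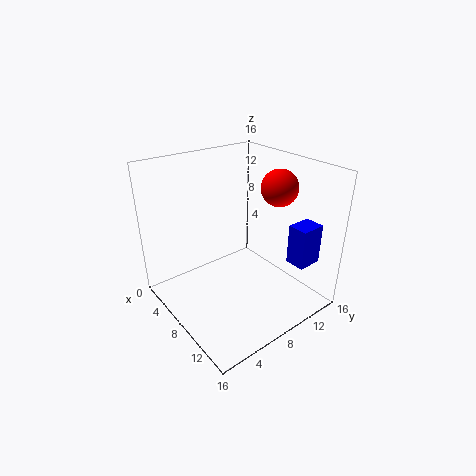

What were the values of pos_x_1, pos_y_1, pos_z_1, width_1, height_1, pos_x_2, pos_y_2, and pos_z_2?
pos_x_1 = 14, pos_y_1 = 9.5, pos_z_1 = 7.5, width_1 = 2, height_1 = 4, pos_x_2 = 10, pos_y_2 = 12, pos_z_2 = 13.5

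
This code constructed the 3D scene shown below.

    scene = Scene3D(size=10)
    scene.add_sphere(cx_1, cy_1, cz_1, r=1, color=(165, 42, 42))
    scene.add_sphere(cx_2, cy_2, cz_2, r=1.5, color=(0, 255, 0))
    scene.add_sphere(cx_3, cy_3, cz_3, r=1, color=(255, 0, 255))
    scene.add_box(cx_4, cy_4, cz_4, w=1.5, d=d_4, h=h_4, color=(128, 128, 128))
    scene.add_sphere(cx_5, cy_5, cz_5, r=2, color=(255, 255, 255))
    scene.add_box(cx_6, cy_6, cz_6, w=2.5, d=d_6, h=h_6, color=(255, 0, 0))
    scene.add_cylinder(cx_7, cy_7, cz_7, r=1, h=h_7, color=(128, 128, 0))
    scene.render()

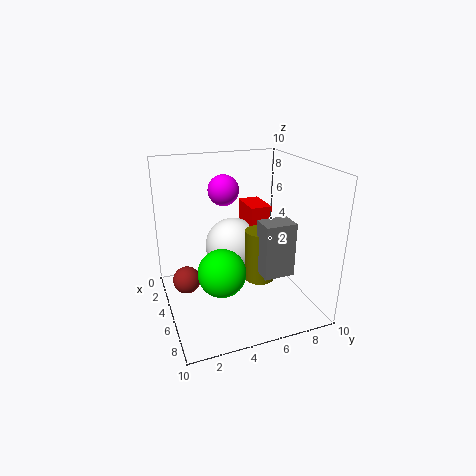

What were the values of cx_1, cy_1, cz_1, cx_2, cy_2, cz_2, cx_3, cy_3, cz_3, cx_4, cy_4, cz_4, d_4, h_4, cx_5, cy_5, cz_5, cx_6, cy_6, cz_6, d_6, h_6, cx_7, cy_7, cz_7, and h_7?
cx_1 = 3.5
cy_1 = 1.5
cz_1 = 1.5
cx_2 = 7.5
cy_2 = 3
cz_2 = 4
cx_3 = 5
cy_3 = 4
cz_3 = 8.5
cx_4 = 7
cy_4 = 5.5
cz_4 = 3.5
d_4 = 2
h_4 = 3.5
cx_5 = 4
cy_5 = 5
cz_5 = 4
cx_6 = 2.5
cy_6 = 6
cz_6 = 5.5
d_6 = 1.5
h_6 = 1.5
cx_7 = 6.5
cy_7 = 6
cz_7 = 2.5
h_7 = 3.5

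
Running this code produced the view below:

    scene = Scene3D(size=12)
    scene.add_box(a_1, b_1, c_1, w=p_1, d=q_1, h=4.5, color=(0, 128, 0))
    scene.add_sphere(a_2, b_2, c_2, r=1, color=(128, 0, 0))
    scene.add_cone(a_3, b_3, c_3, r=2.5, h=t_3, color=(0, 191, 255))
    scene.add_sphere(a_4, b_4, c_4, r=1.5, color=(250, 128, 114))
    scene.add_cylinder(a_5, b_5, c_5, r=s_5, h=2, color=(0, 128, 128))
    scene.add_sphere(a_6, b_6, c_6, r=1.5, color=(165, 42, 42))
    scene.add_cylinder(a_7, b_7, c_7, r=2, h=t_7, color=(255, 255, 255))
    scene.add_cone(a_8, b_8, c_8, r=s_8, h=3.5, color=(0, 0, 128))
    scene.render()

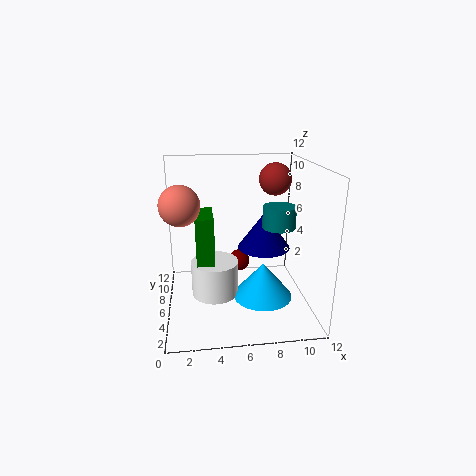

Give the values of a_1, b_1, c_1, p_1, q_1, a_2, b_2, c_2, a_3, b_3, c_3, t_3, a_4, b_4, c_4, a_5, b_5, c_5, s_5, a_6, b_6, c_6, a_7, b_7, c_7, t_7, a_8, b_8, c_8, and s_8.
a_1 = 2.5
b_1 = 5
c_1 = 3.5
p_1 = 1.5
q_1 = 3.5
a_2 = 6.5
b_2 = 9
c_2 = 2.5
a_3 = 8
b_3 = 5
c_3 = 1
t_3 = 3
a_4 = 1.5
b_4 = 4
c_4 = 9.5
a_5 = 10
b_5 = 8
c_5 = 6
s_5 = 1.5
a_6 = 10
b_6 = 10
c_6 = 10
a_7 = 4
b_7 = 6
c_7 = 1
t_7 = 3
a_8 = 9
b_8 = 9.5
c_8 = 3.5
s_8 = 2.5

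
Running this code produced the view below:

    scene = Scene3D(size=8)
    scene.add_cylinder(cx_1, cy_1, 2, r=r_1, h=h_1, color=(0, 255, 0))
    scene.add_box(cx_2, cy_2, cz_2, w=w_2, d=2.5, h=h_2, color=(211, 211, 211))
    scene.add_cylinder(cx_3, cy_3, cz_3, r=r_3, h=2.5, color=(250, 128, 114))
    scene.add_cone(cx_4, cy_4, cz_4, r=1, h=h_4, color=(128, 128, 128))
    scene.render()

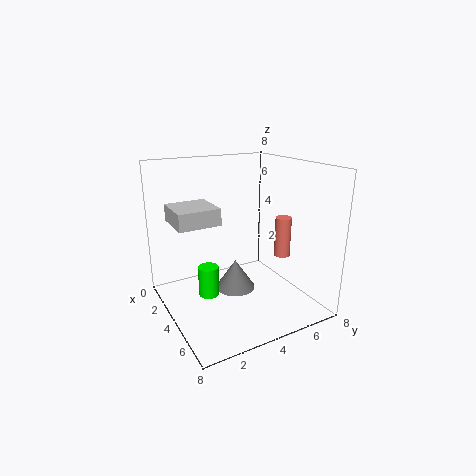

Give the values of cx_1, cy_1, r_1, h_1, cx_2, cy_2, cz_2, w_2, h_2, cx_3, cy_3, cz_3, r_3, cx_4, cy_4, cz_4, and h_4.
cx_1 = 5.5
cy_1 = 1.5
r_1 = 0.5
h_1 = 1.5
cx_2 = 0.5
cy_2 = 1
cz_2 = 4.5
w_2 = 2.5
h_2 = 1
cx_3 = 3.5
cy_3 = 7.5
cz_3 = 2
r_3 = 0.5
cx_4 = 5.5
cy_4 = 3
cz_4 = 2
h_4 = 1.5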